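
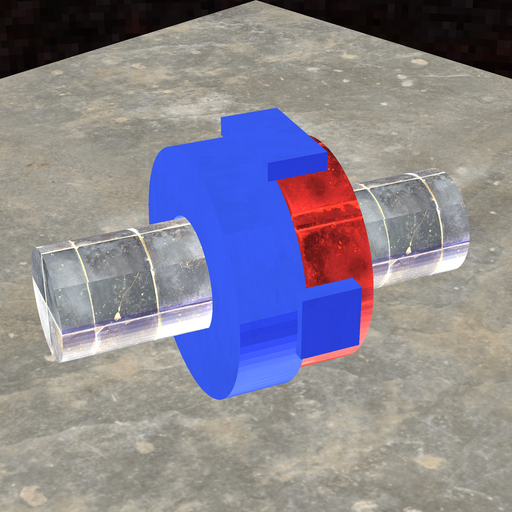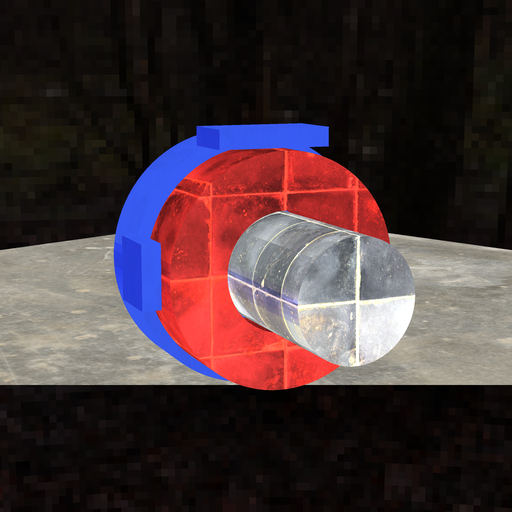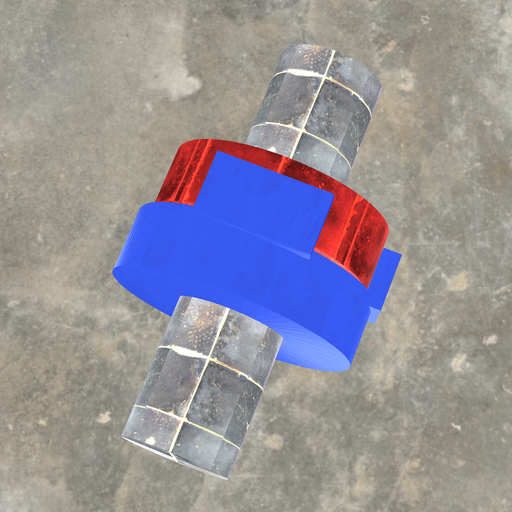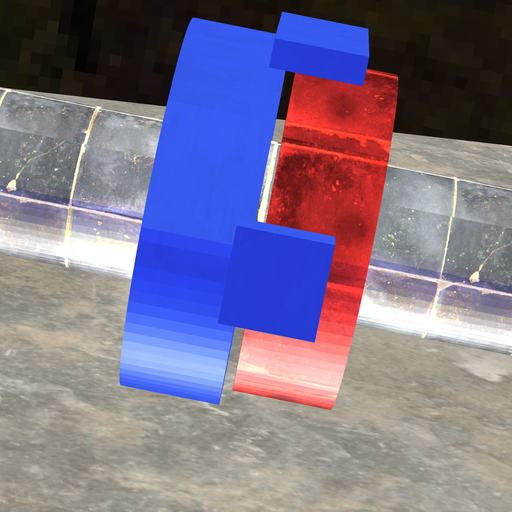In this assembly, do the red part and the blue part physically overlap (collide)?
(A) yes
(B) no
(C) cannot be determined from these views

(B) no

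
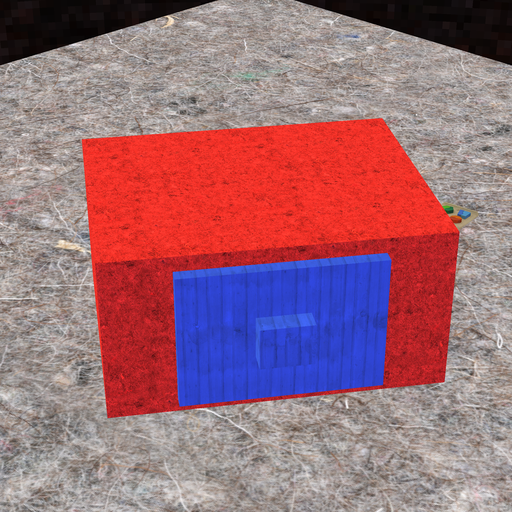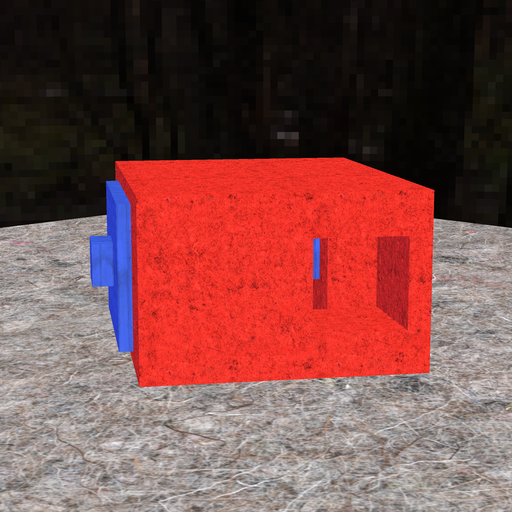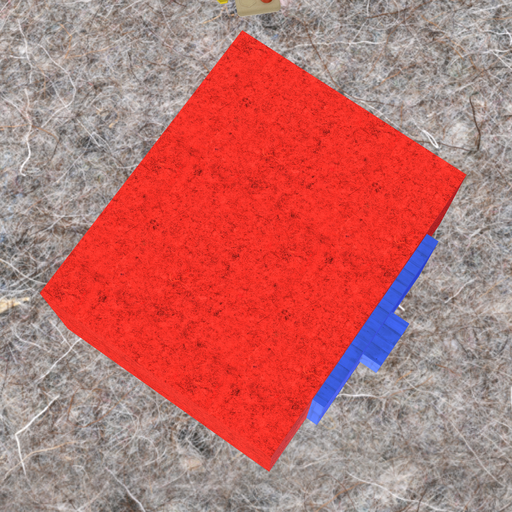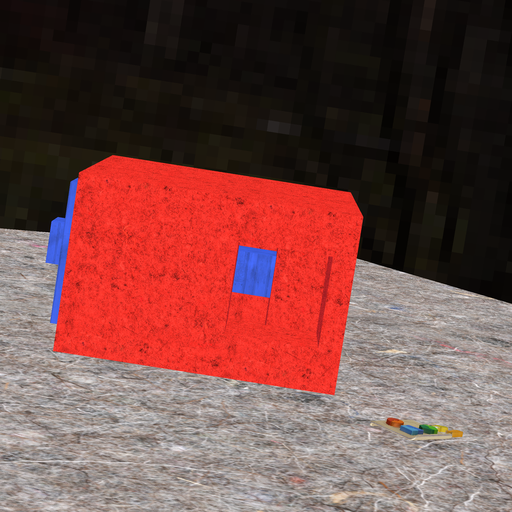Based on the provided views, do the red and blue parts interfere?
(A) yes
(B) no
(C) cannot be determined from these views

(A) yes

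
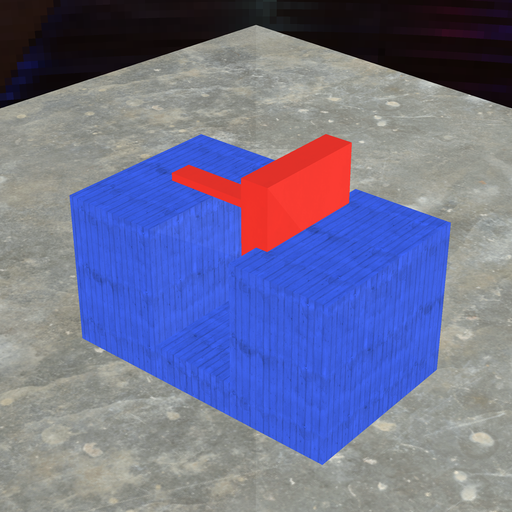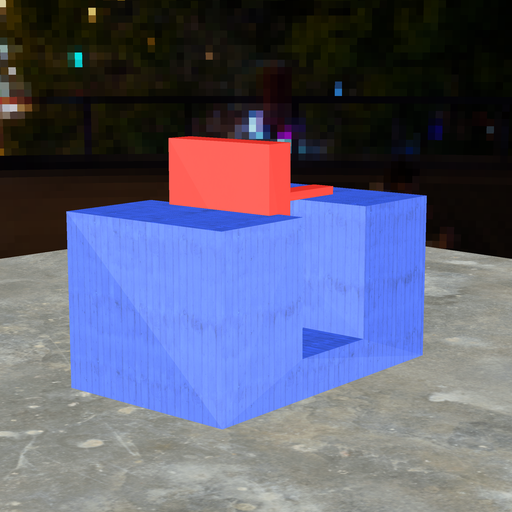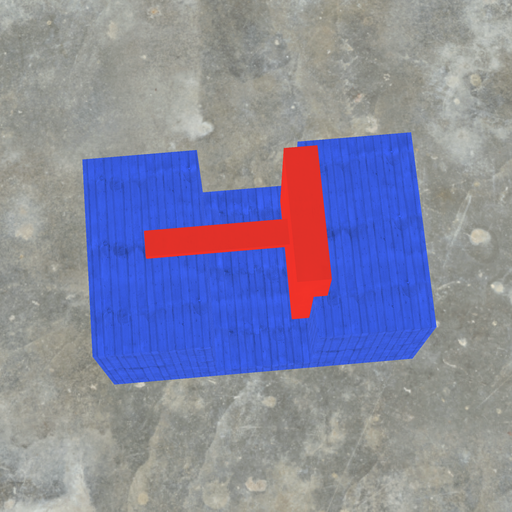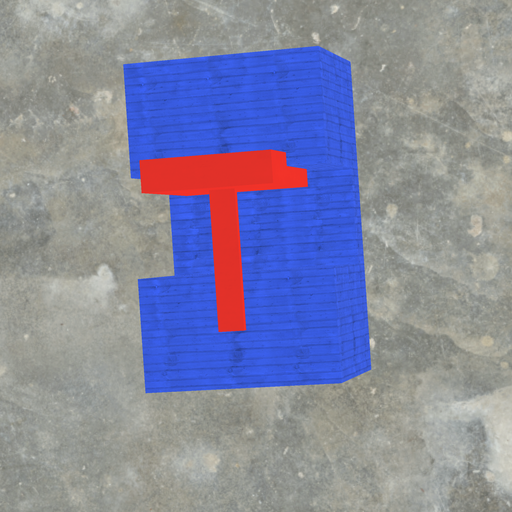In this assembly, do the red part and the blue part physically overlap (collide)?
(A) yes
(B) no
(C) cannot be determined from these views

(A) yes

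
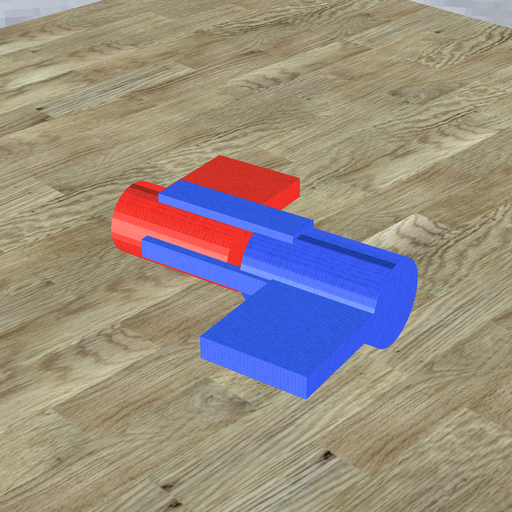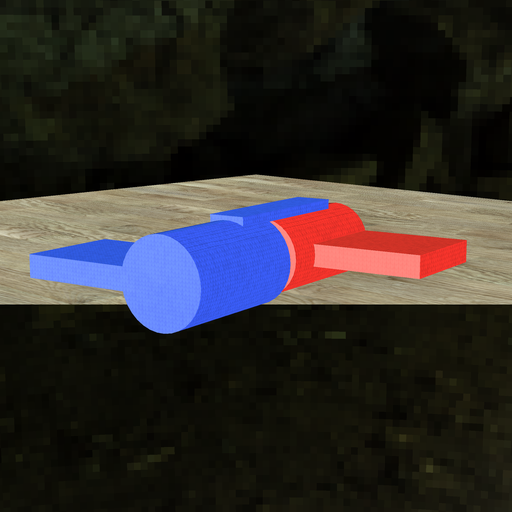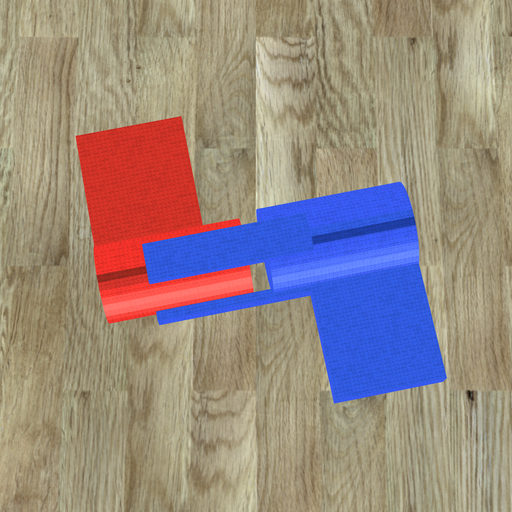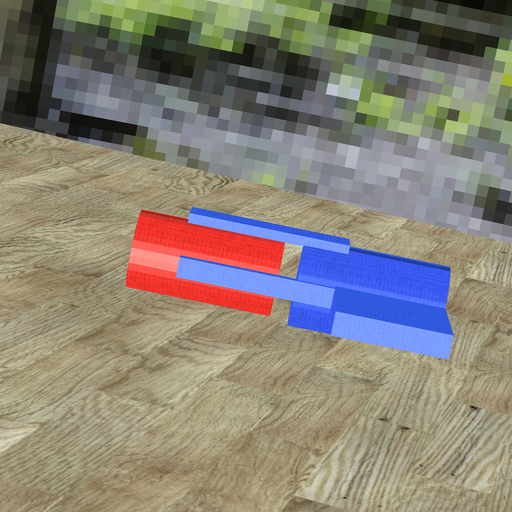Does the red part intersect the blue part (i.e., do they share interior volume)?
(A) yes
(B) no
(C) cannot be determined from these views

(B) no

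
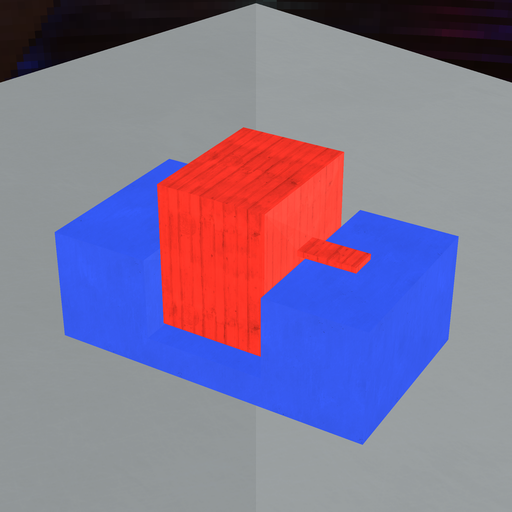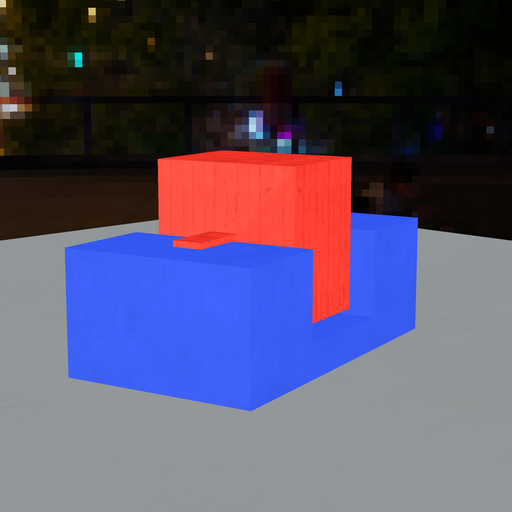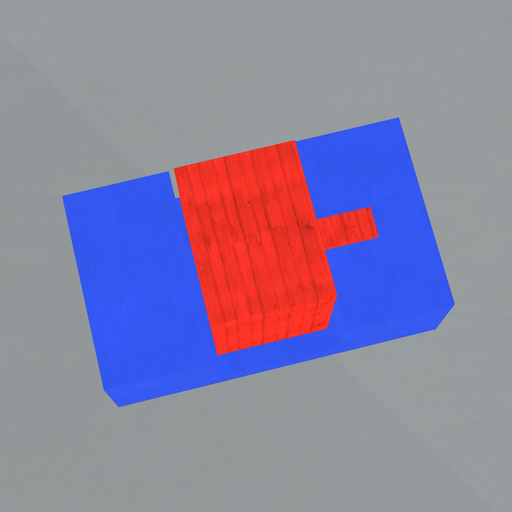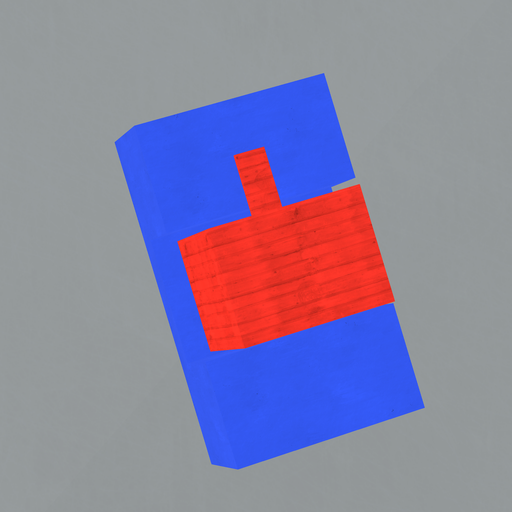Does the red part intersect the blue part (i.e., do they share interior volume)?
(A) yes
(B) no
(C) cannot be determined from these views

(B) no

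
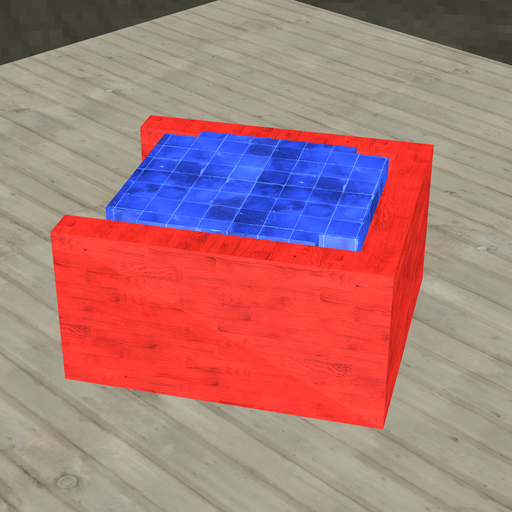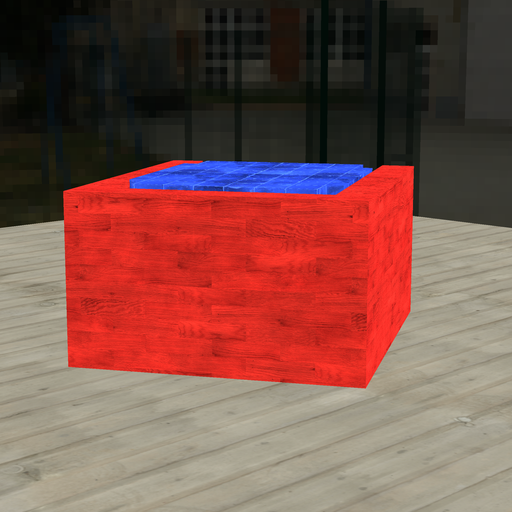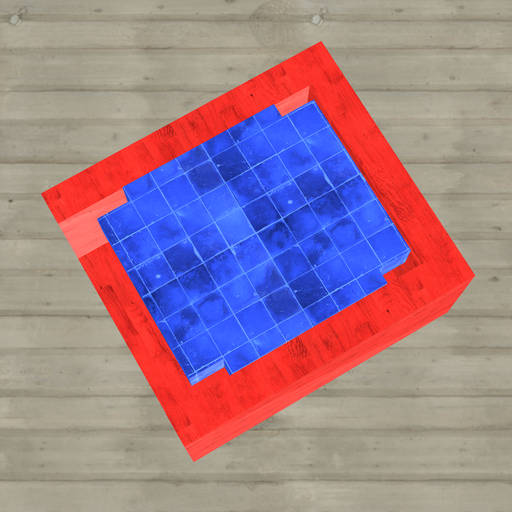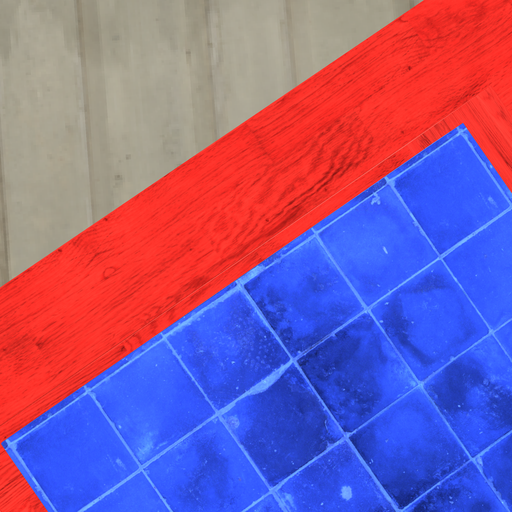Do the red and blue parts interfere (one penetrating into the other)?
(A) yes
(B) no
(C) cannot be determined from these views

(B) no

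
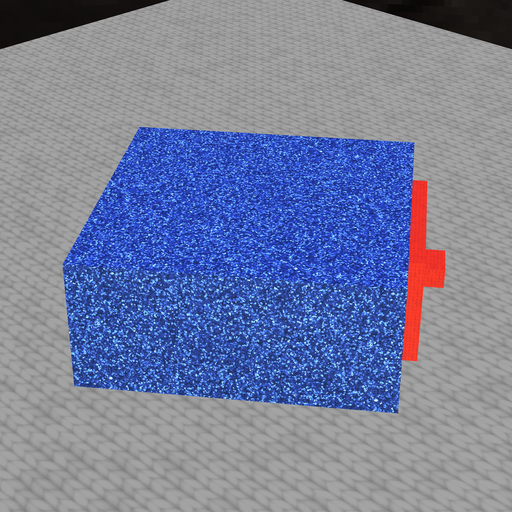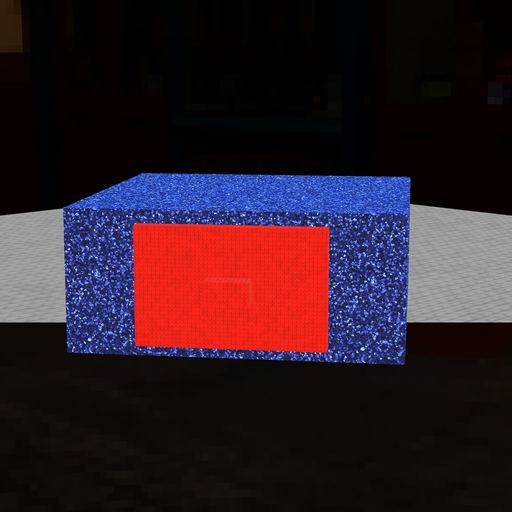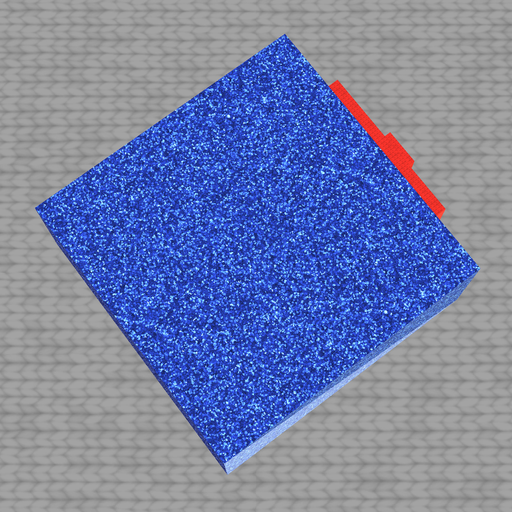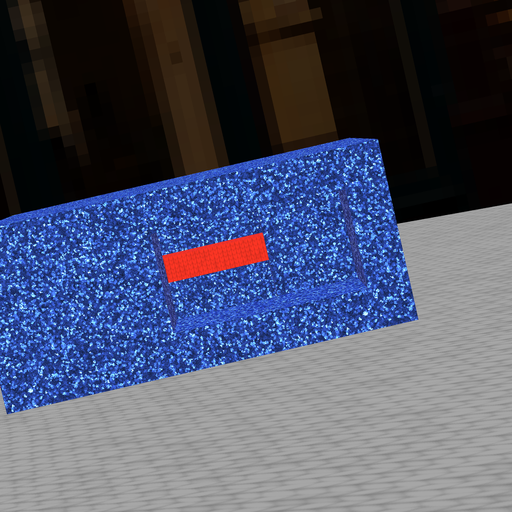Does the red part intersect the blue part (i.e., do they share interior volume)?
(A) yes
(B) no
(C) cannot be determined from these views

(A) yes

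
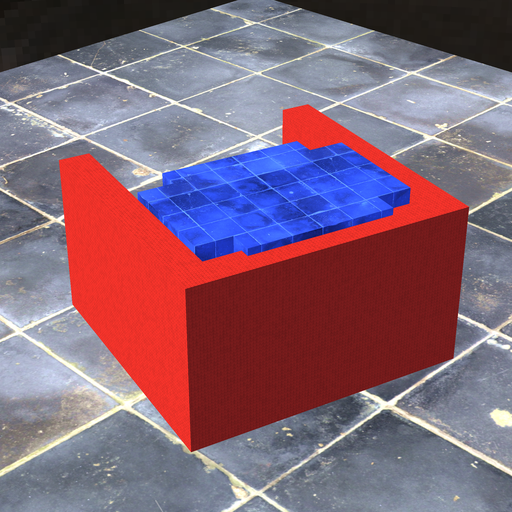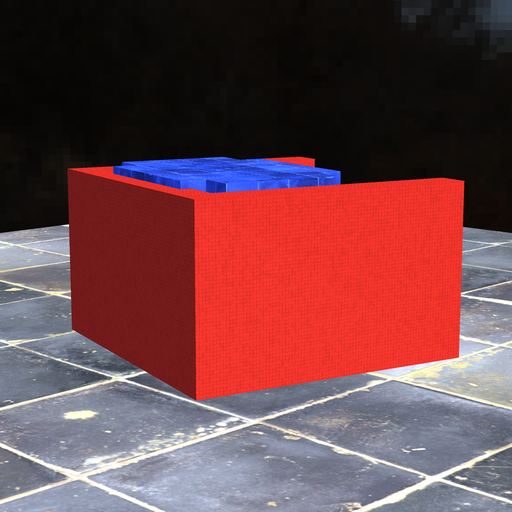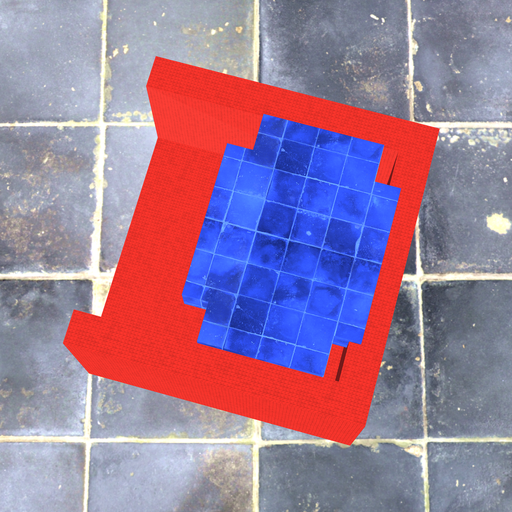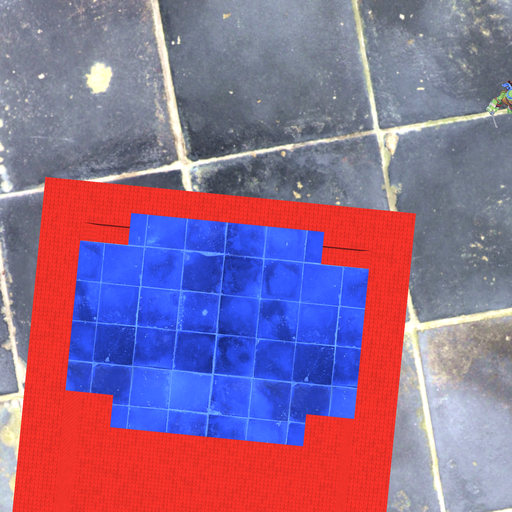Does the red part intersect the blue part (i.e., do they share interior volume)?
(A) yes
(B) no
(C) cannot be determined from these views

(A) yes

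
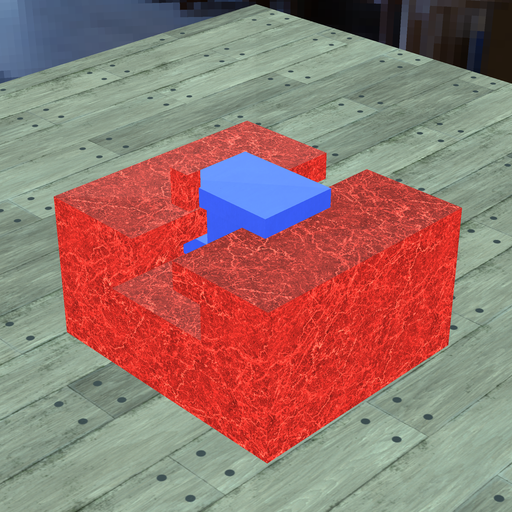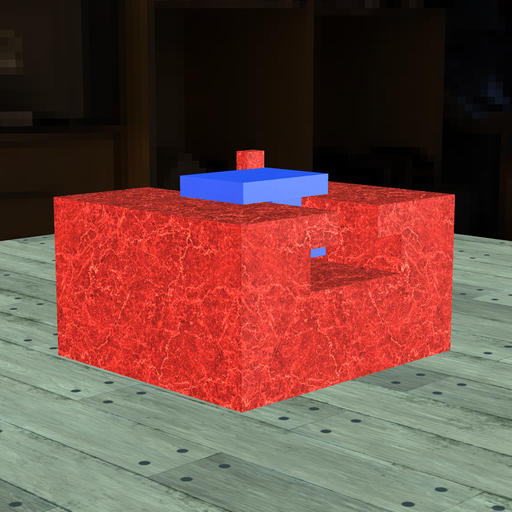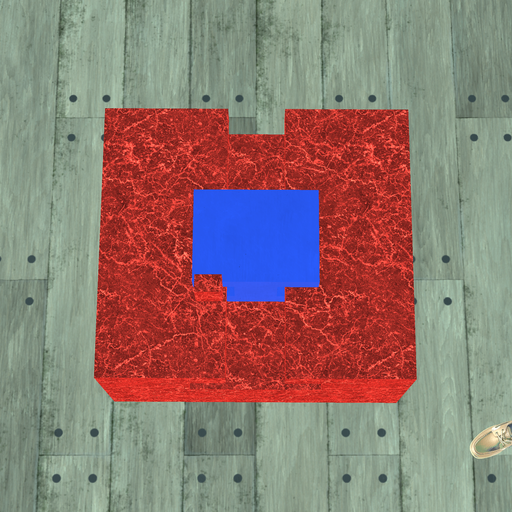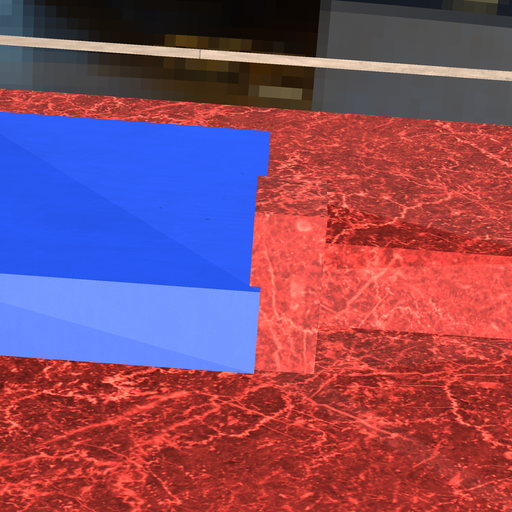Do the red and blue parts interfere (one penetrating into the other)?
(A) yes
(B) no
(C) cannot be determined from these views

(A) yes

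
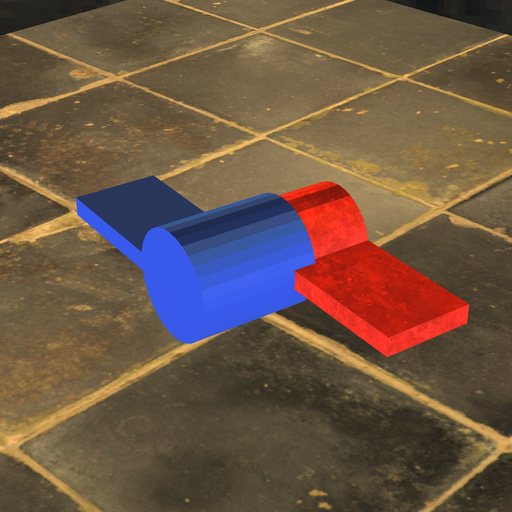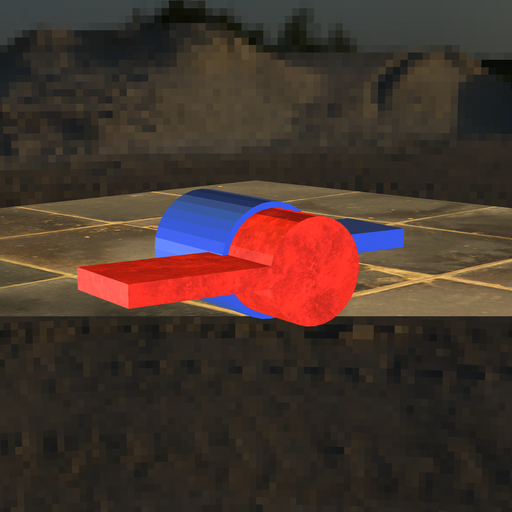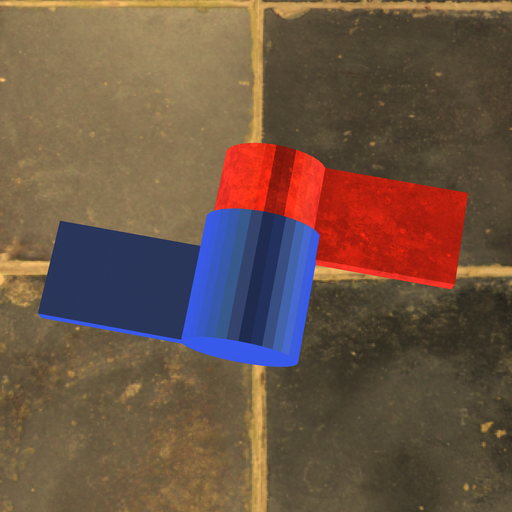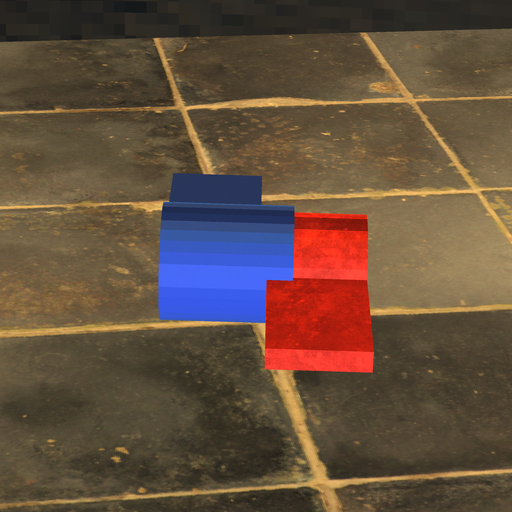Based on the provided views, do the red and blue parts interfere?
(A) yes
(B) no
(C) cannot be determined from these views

(A) yes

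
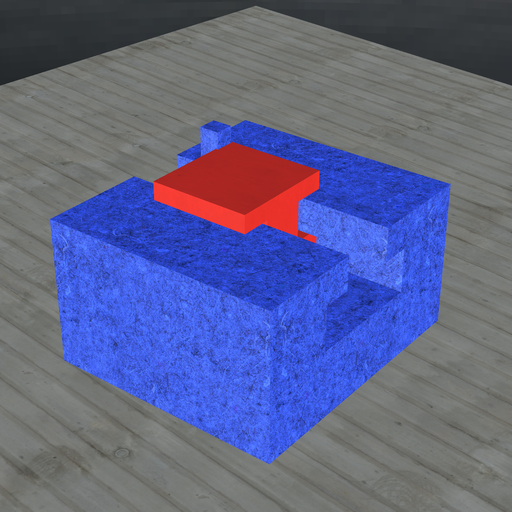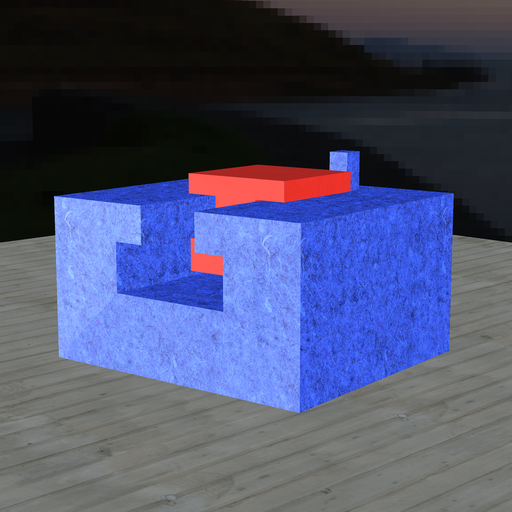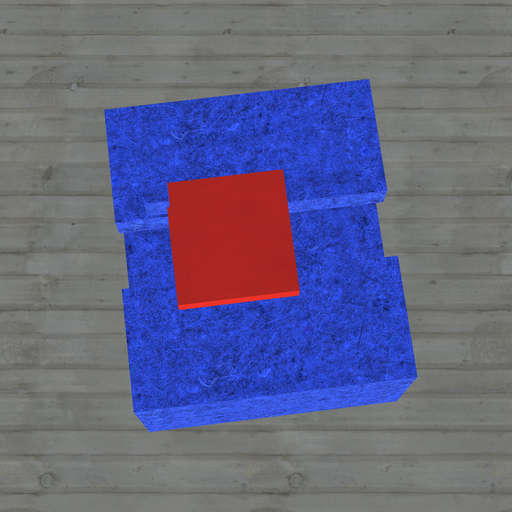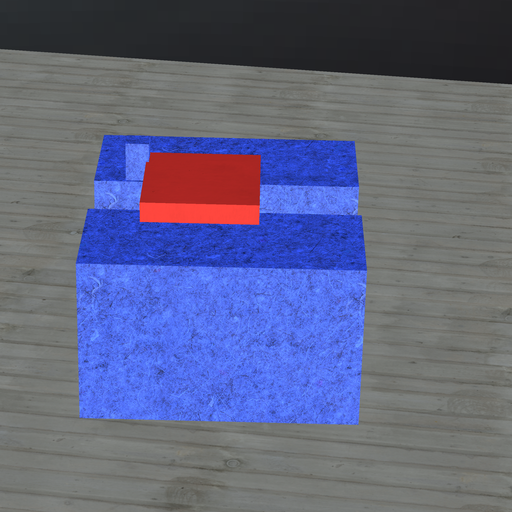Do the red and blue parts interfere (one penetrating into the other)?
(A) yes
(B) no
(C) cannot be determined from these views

(A) yes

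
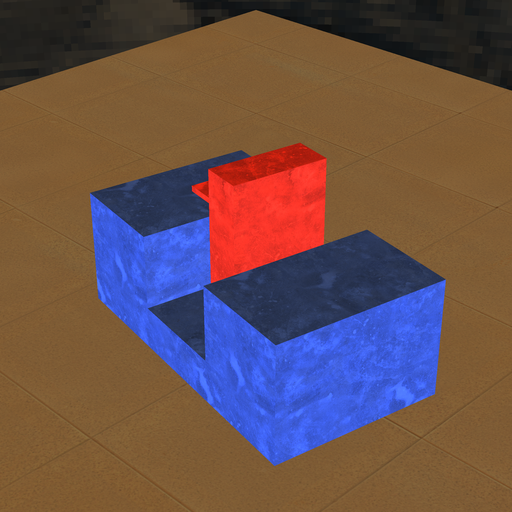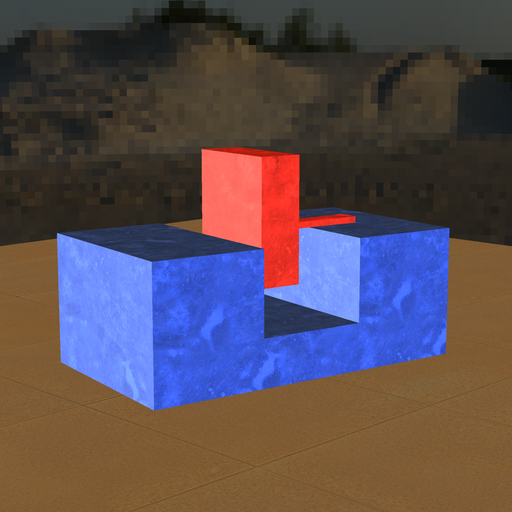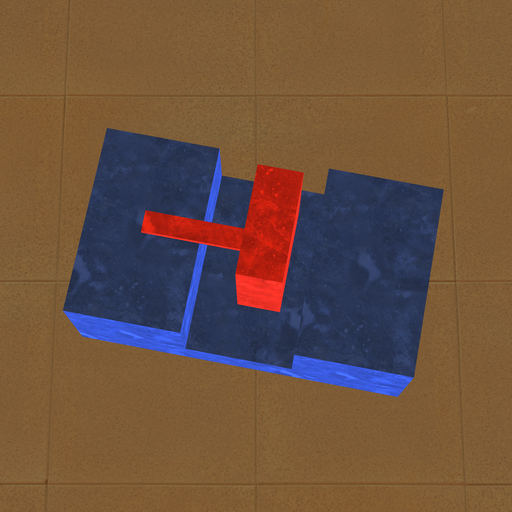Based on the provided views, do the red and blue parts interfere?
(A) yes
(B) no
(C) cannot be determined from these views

(B) no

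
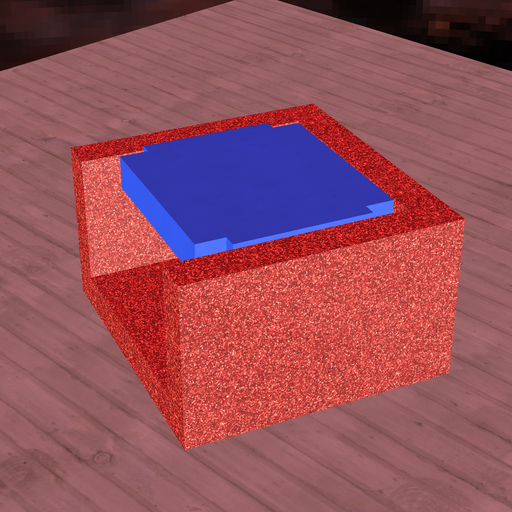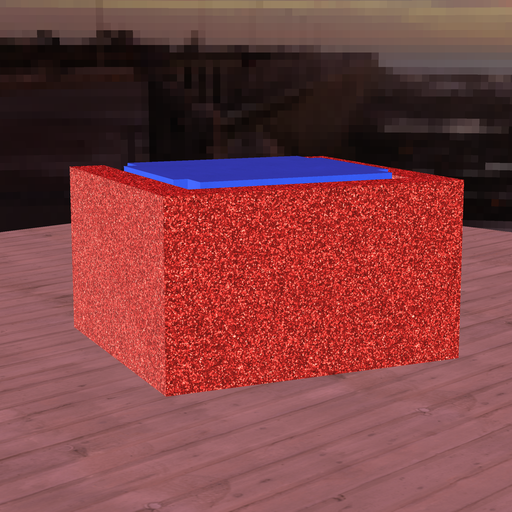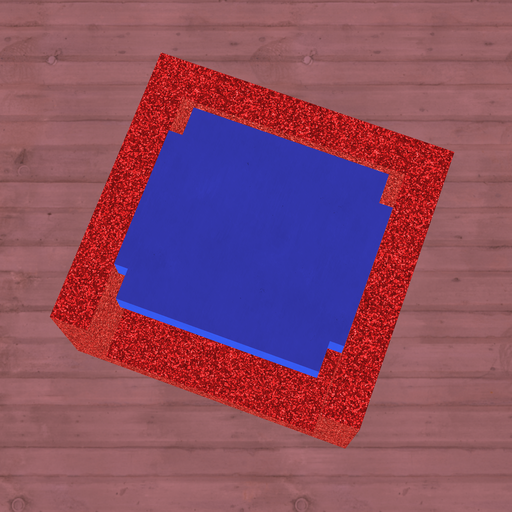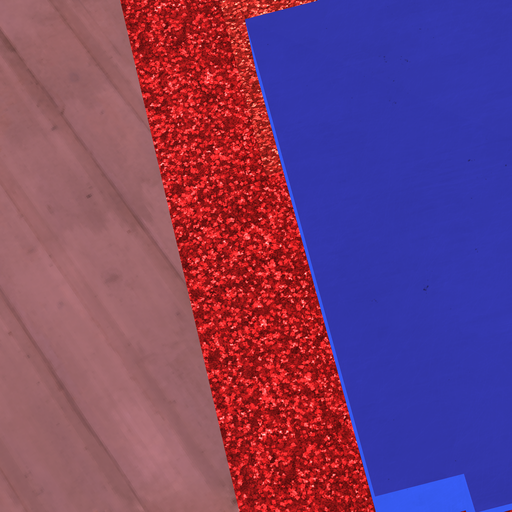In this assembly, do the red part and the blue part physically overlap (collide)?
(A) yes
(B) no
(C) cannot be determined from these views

(B) no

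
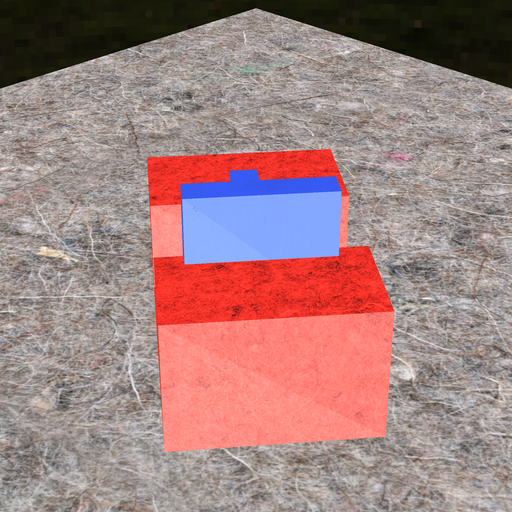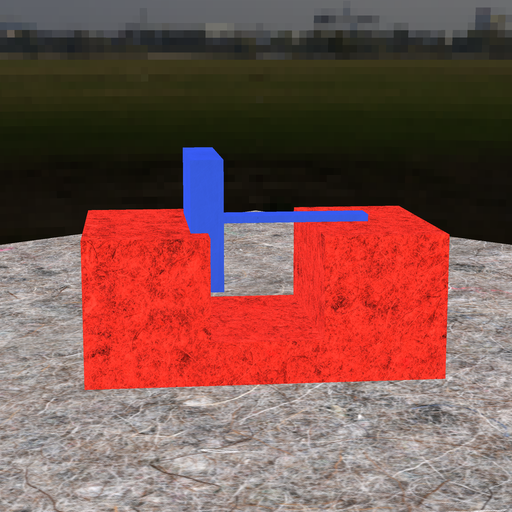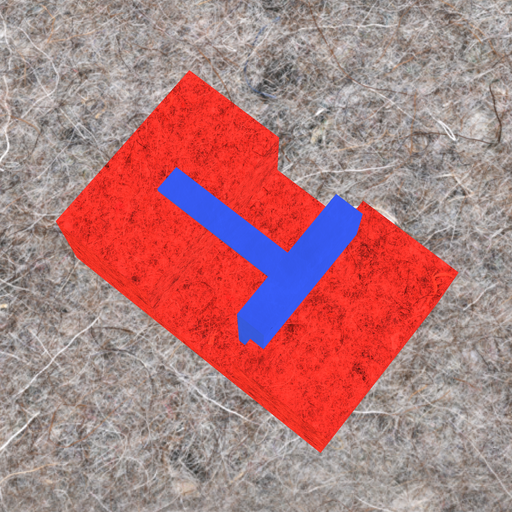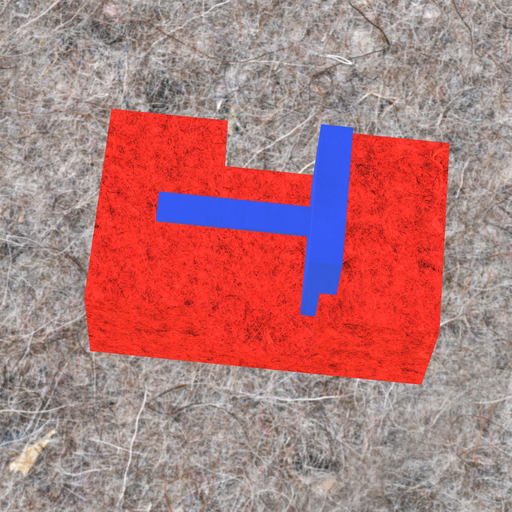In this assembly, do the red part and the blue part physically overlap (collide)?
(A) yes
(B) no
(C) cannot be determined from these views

(A) yes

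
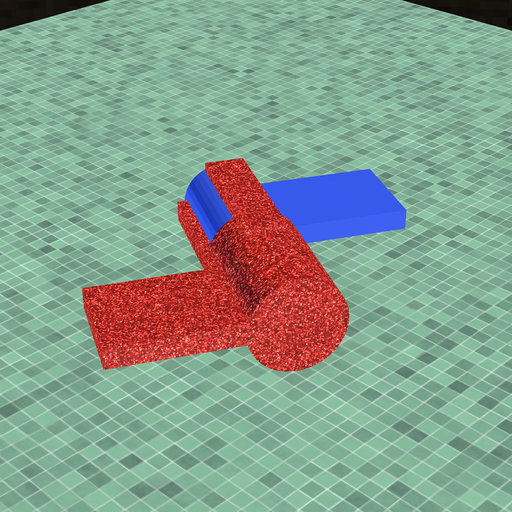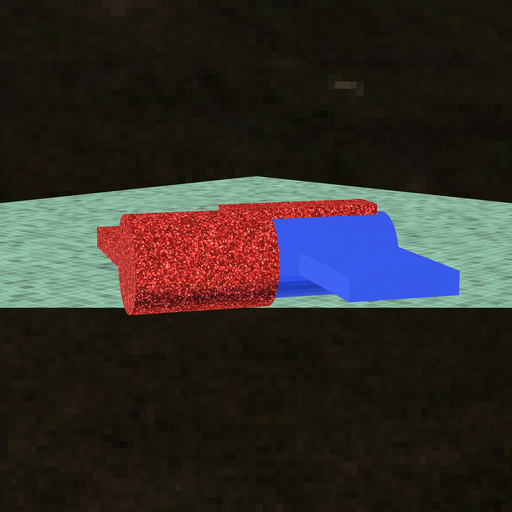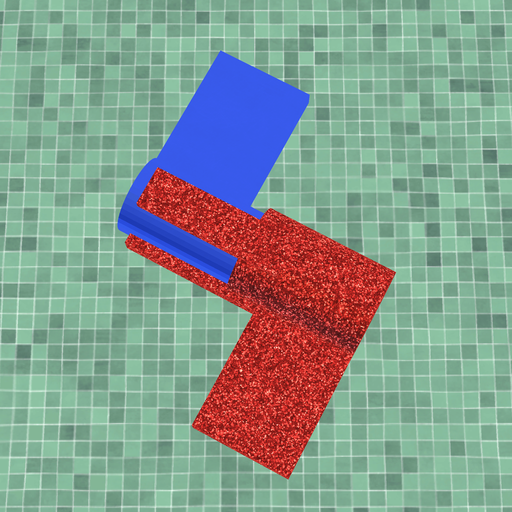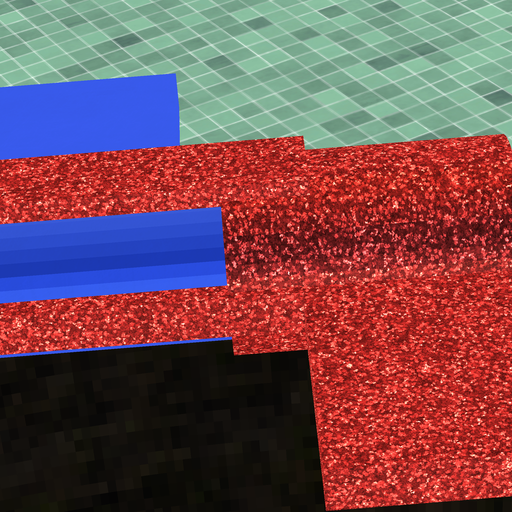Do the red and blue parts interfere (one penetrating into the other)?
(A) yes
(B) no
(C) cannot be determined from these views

(A) yes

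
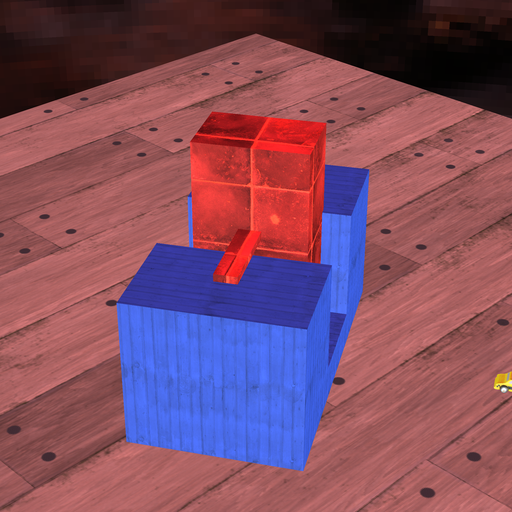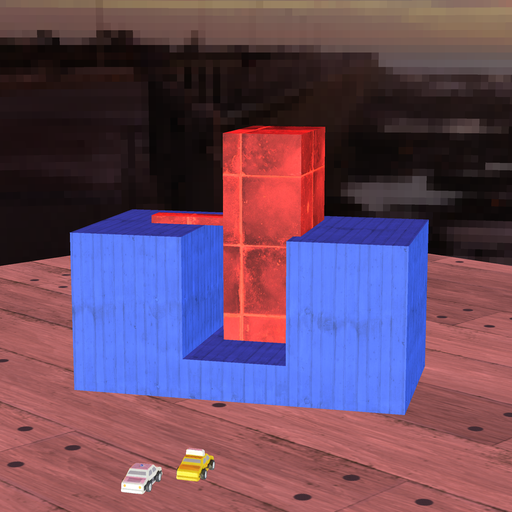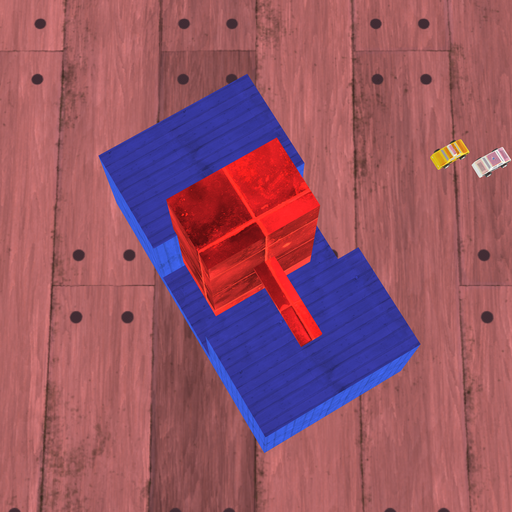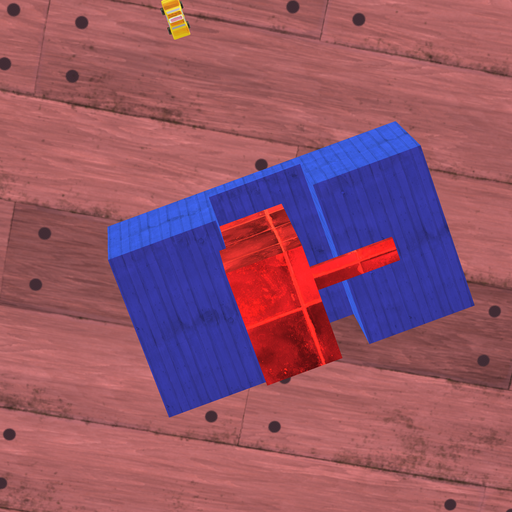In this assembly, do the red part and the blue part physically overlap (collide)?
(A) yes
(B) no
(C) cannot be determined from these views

(A) yes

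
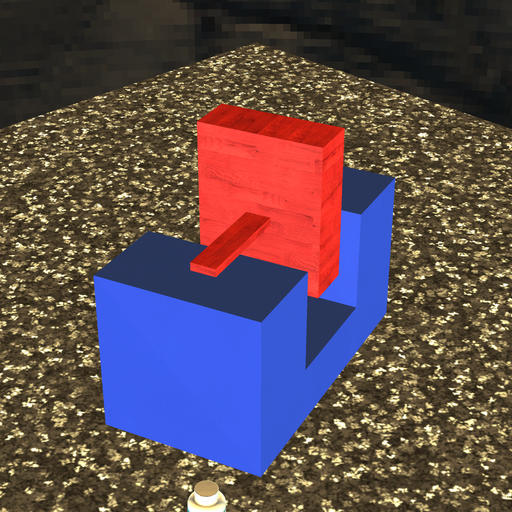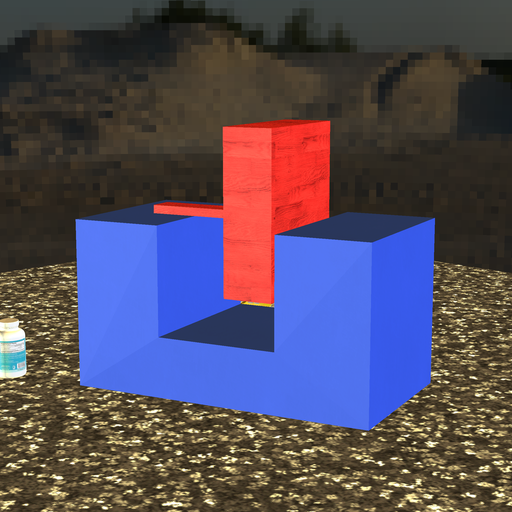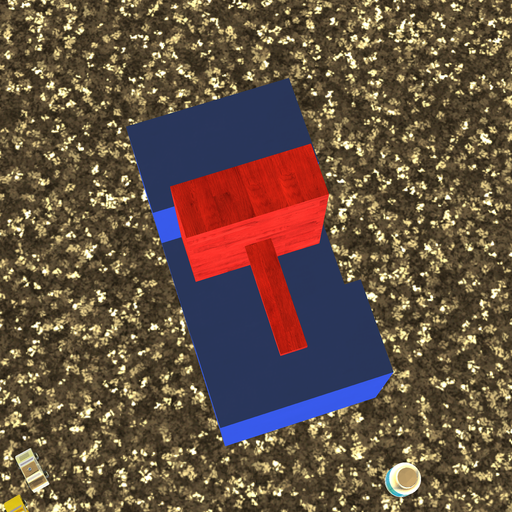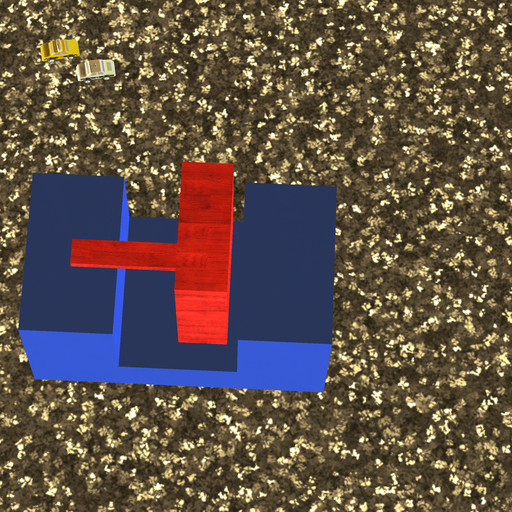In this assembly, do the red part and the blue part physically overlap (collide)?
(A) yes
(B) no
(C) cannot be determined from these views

(B) no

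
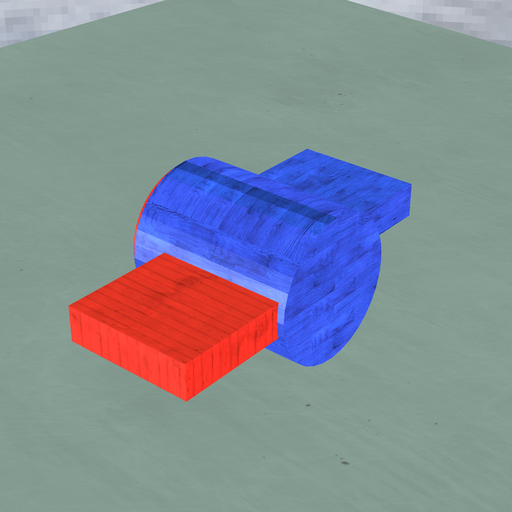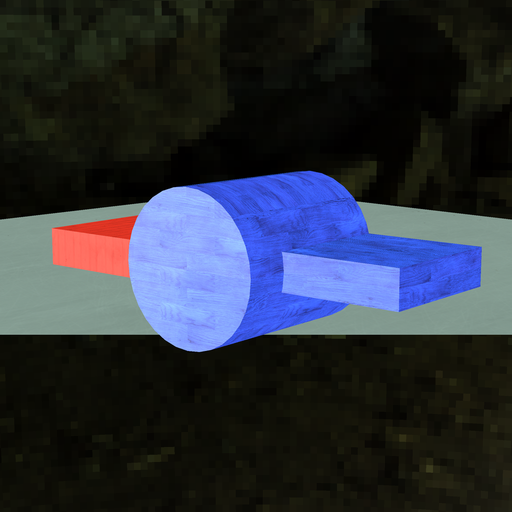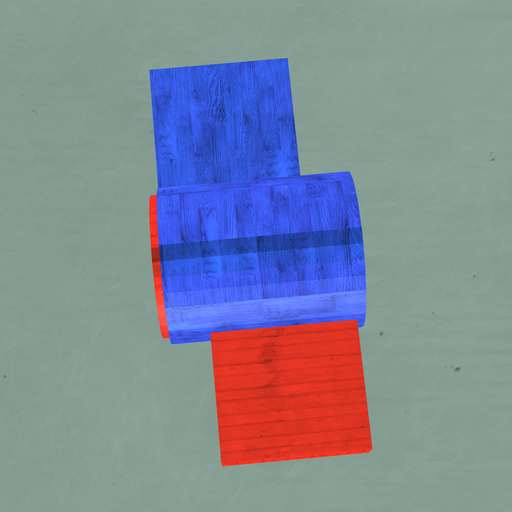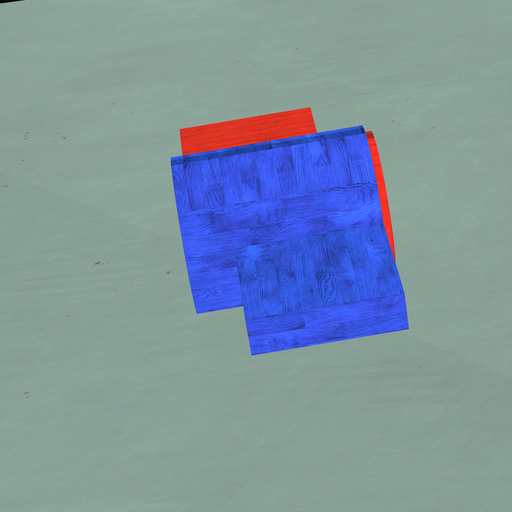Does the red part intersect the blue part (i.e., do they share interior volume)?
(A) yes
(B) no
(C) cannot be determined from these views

(A) yes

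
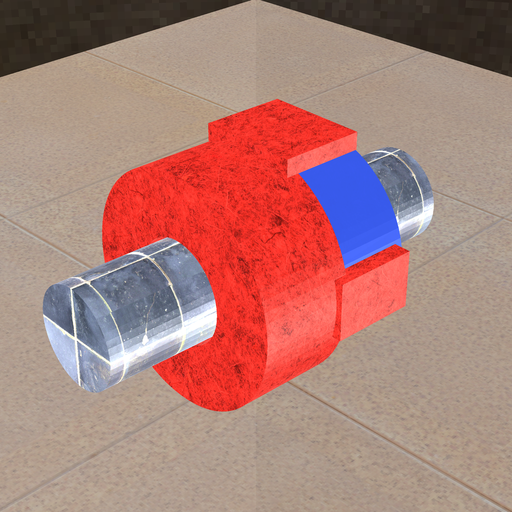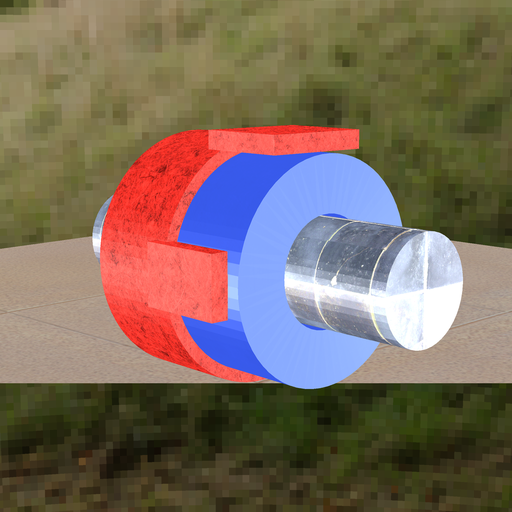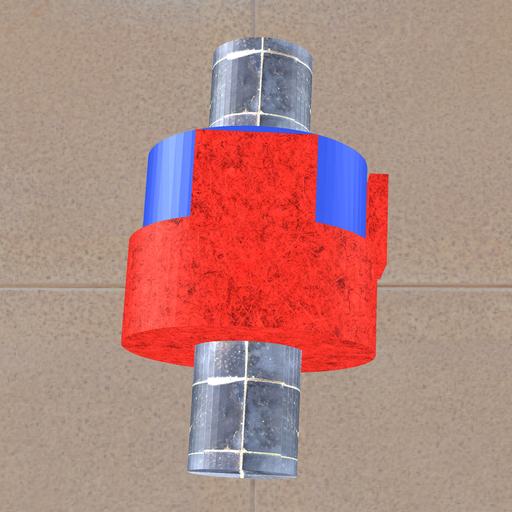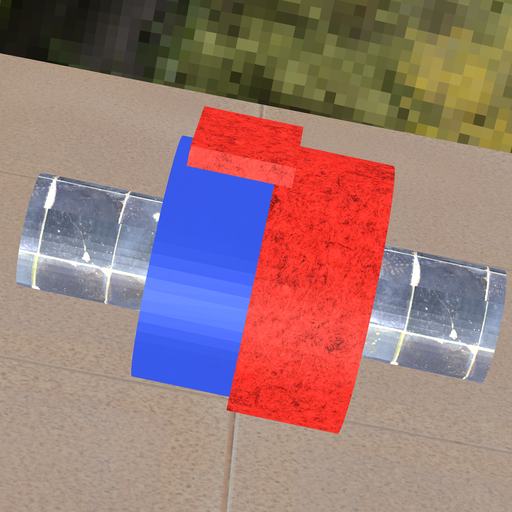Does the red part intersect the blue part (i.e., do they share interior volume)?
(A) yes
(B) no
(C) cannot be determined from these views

(A) yes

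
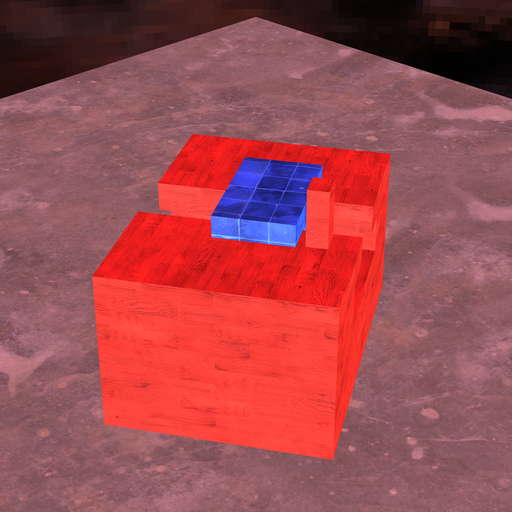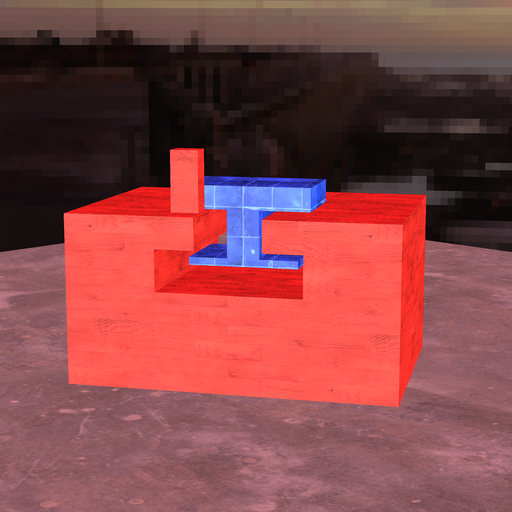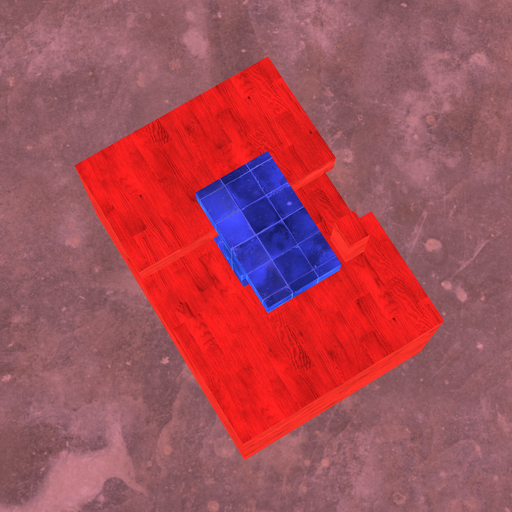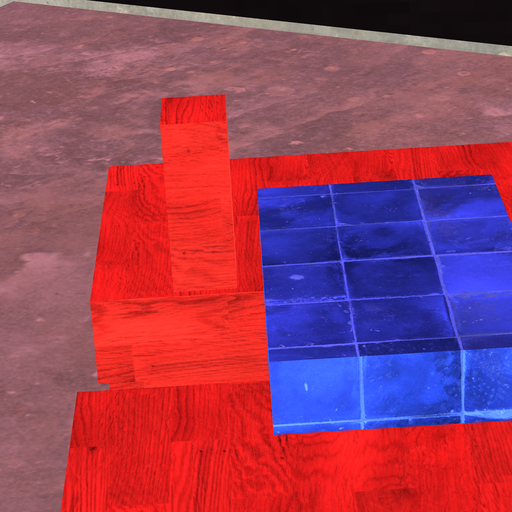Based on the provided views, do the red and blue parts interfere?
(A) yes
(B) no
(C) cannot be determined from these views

(B) no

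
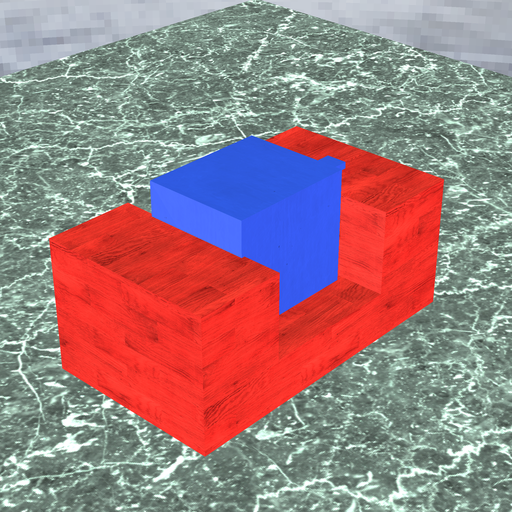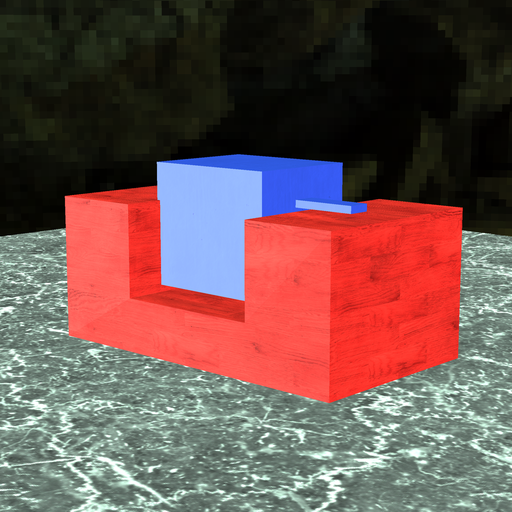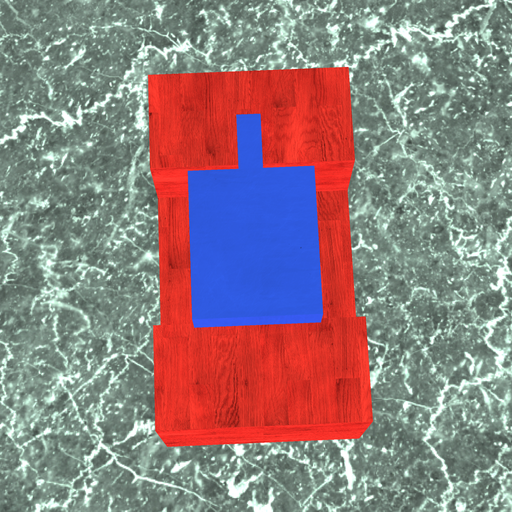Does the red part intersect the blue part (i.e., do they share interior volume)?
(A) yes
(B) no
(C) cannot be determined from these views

(A) yes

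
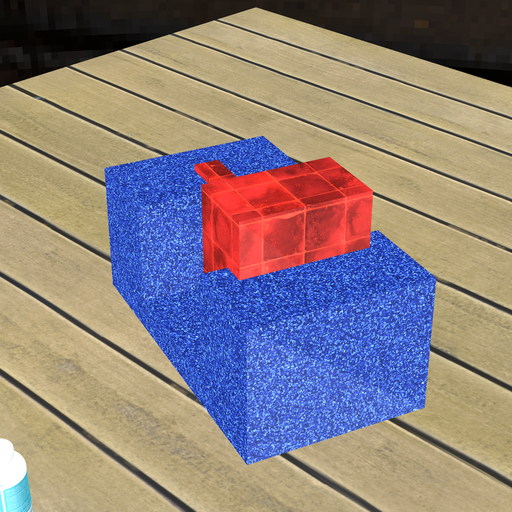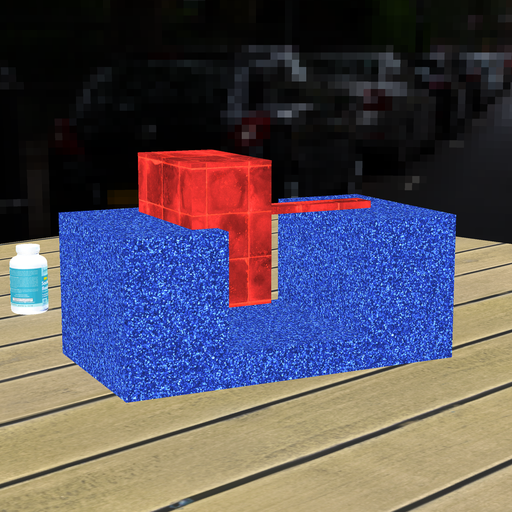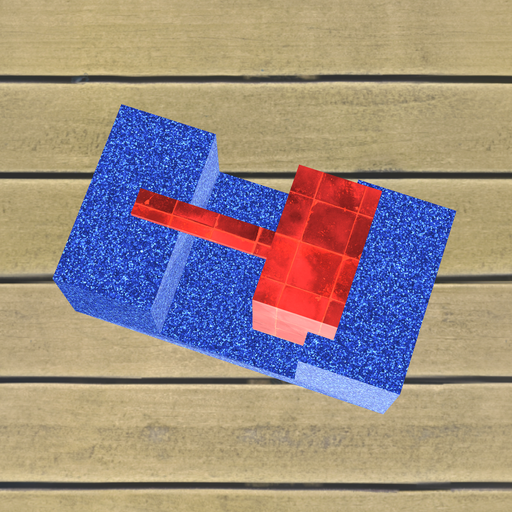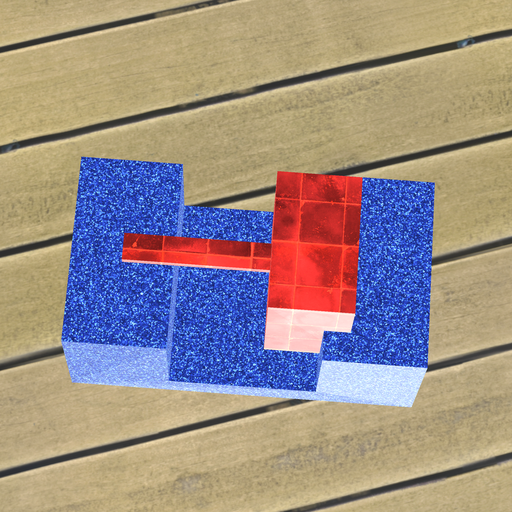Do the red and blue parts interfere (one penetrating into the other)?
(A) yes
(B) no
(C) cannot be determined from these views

(A) yes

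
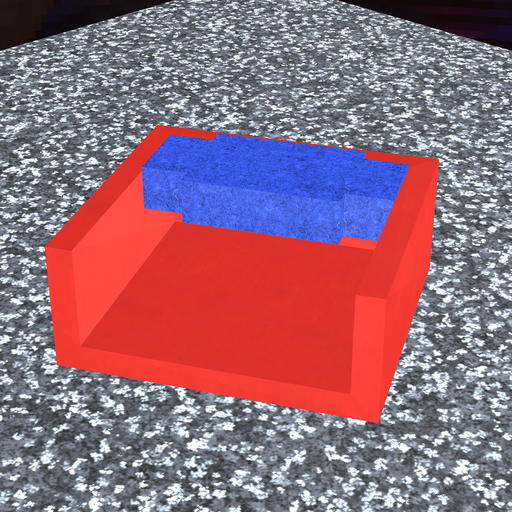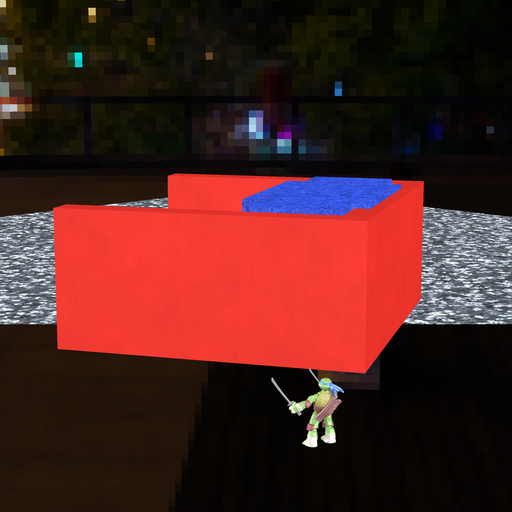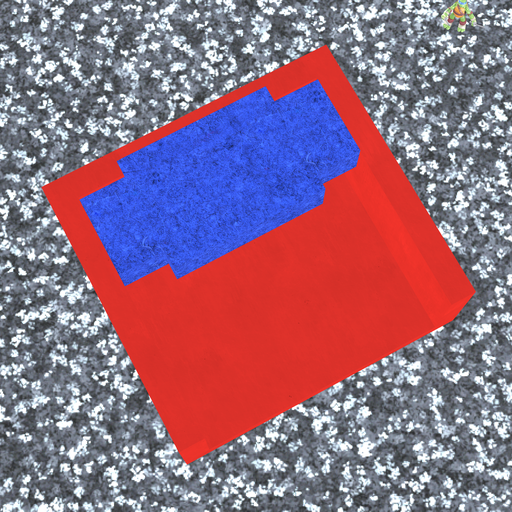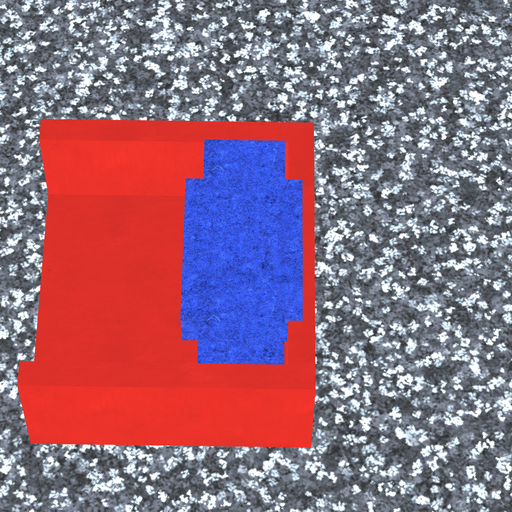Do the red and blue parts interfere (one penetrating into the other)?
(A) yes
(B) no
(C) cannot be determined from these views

(A) yes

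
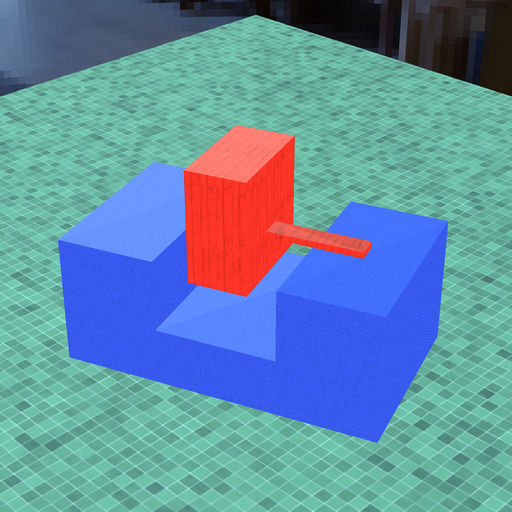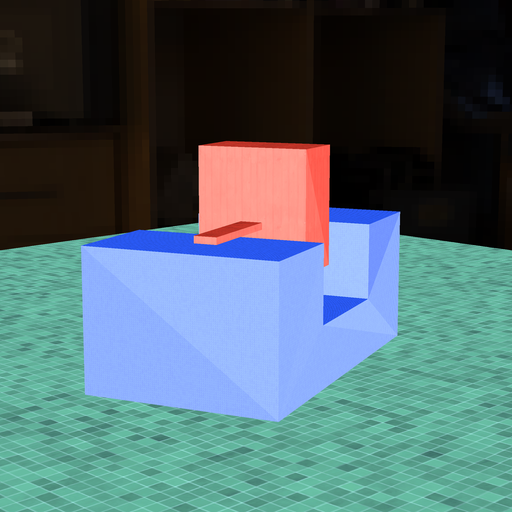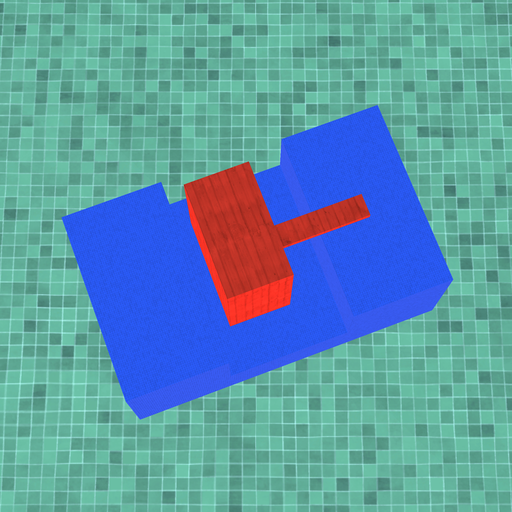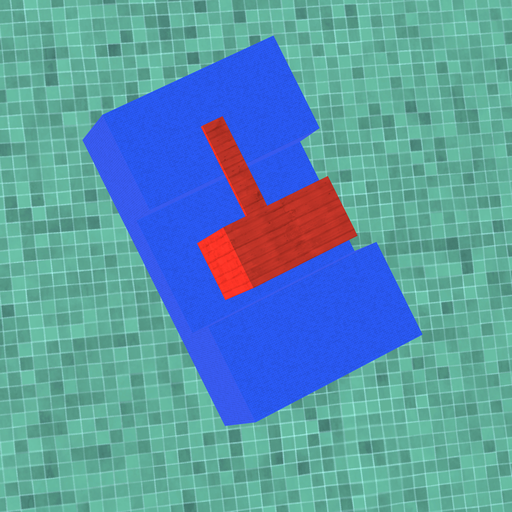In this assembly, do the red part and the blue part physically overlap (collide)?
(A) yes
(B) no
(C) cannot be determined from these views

(B) no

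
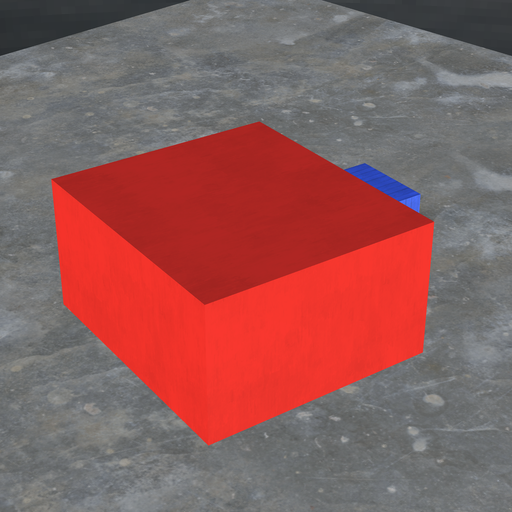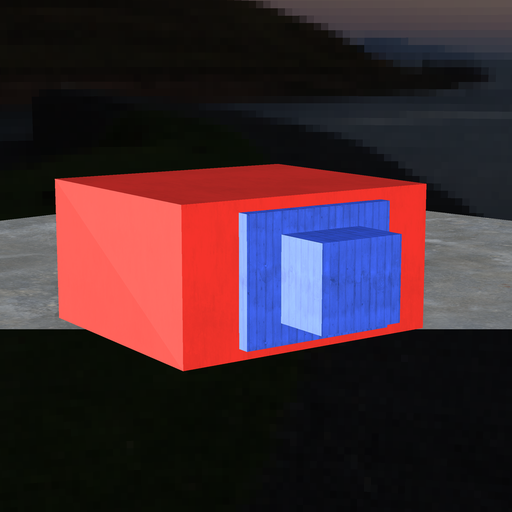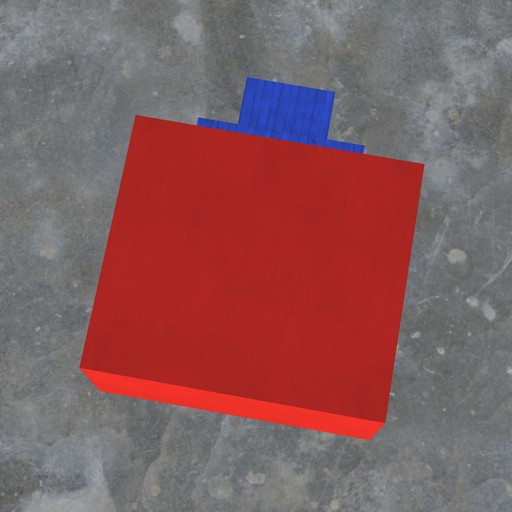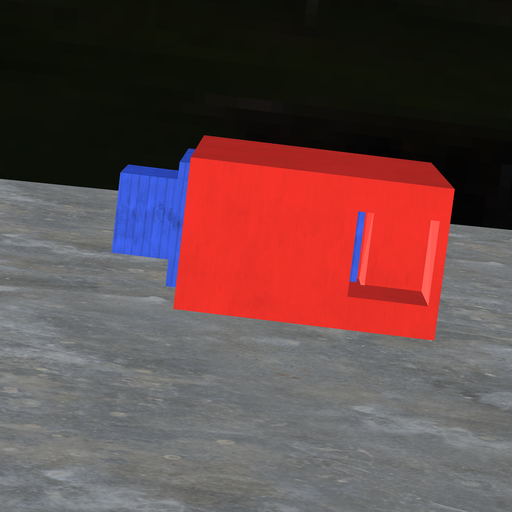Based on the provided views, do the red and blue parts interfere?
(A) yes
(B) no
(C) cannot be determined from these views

(B) no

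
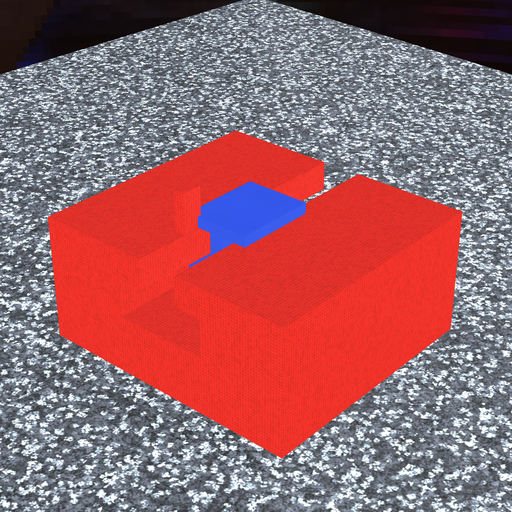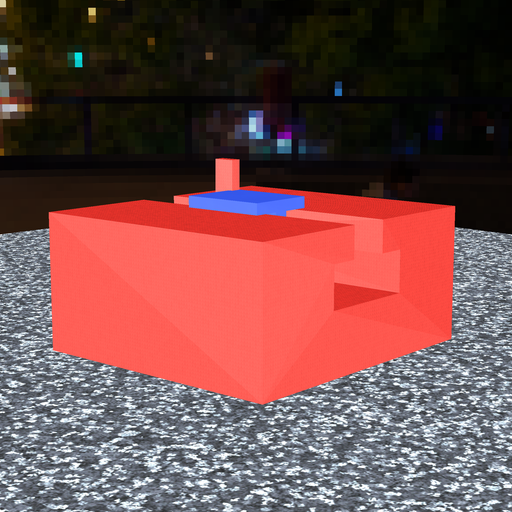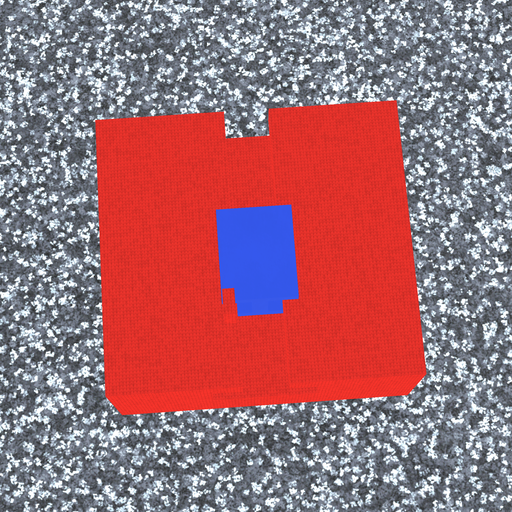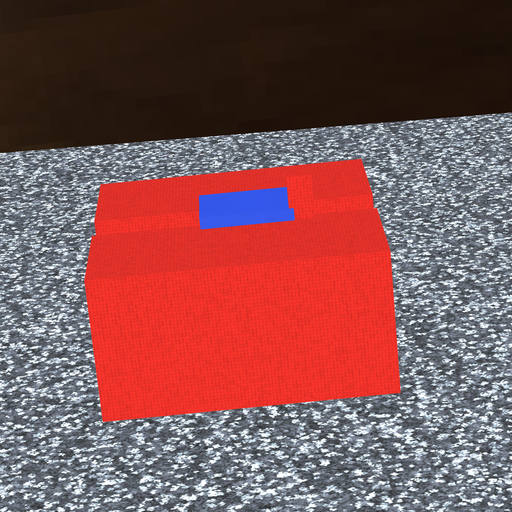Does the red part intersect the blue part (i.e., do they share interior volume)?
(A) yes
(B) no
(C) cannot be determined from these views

(A) yes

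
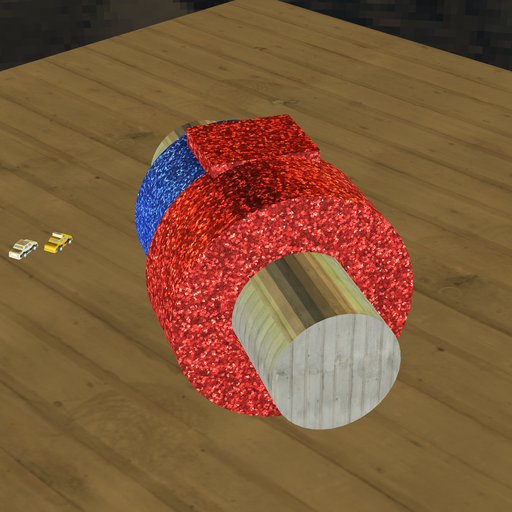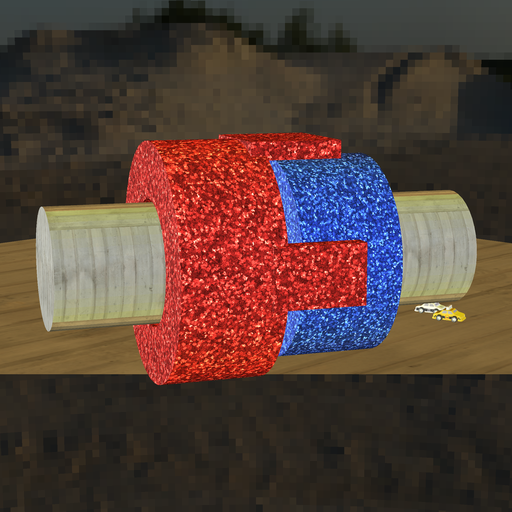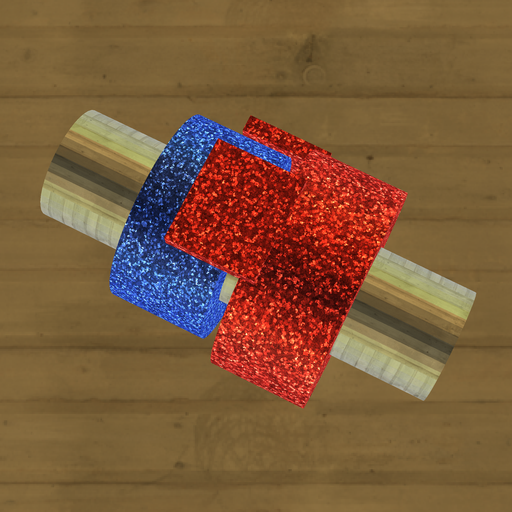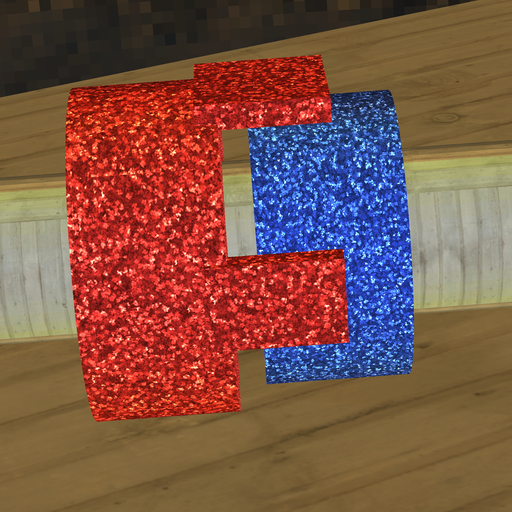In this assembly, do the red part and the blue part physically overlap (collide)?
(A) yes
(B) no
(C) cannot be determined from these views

(B) no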